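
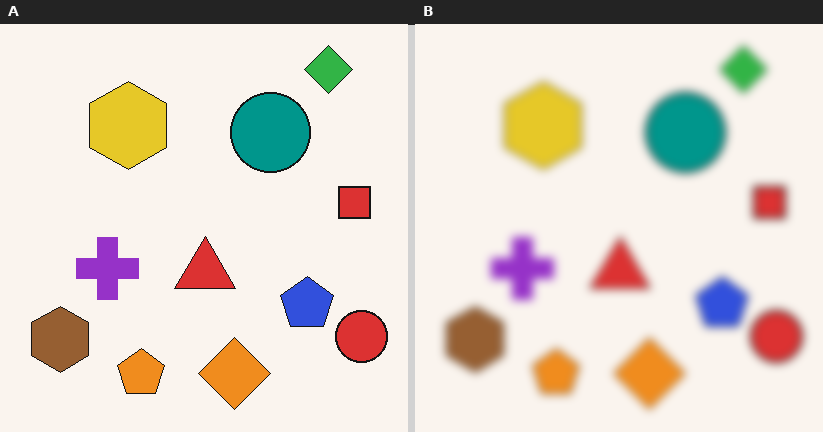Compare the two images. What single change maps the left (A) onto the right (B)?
Noticeably gaussian-blurred.

Shape edges and outlines are uniformly softened across the whole image.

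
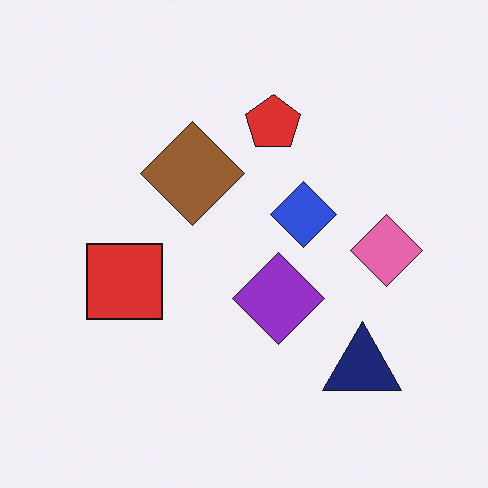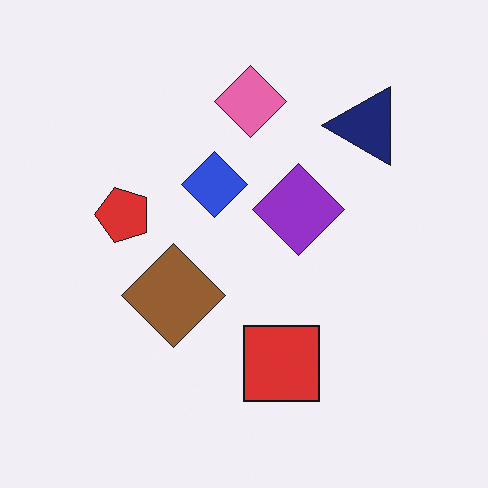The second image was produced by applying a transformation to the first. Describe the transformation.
The transformation is: rotated 90° counter-clockwise.

The navy triangle sits in the bottom-right of the first image and the top-right of the second — consistent with a whole-image 90° counter-clockwise rotation.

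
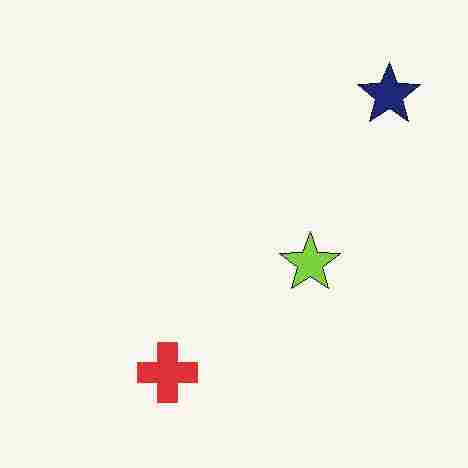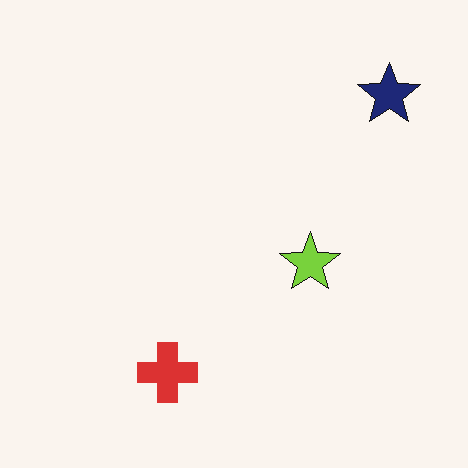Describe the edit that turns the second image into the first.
Degraded with heavy JPEG compression.

Blocky 8×8 compression artifacts appear around shape edges and the flat background shows ringing — characteristic JPEG degradation.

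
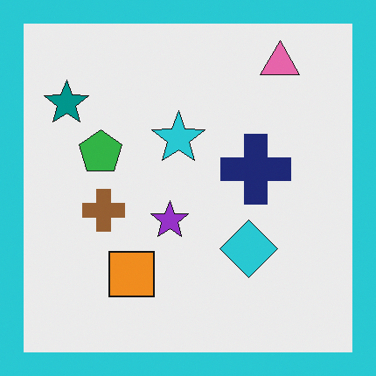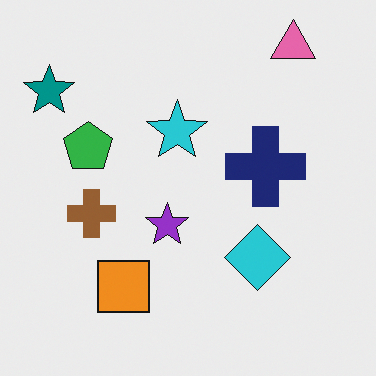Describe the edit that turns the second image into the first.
Framed with a cyan border.

A solid cyan frame runs around the edge of the first image, with the content slightly shrunk inside it.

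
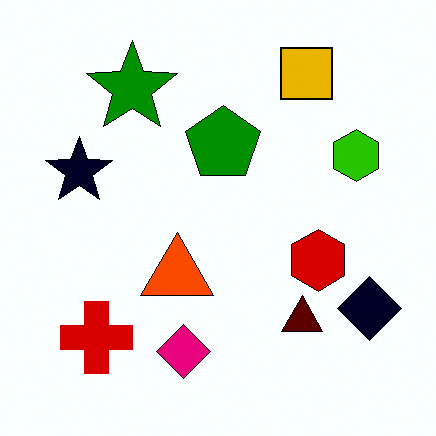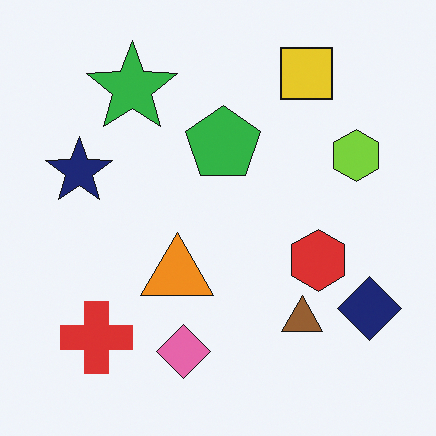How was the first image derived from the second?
This is the original image boosted in contrast.

Tones are pushed away from mid-grey across the whole image — a global contrast change.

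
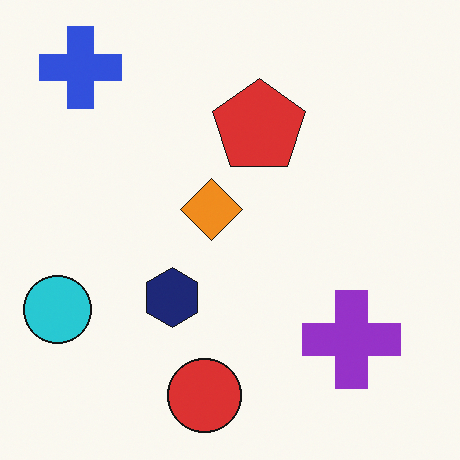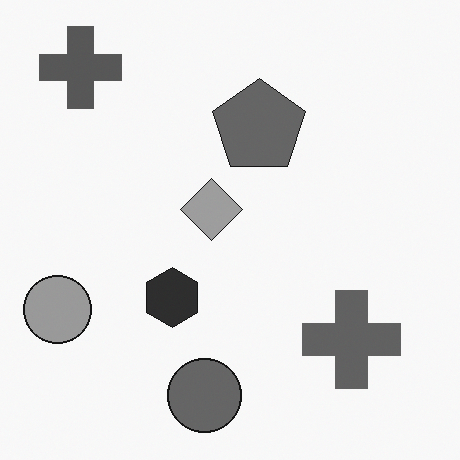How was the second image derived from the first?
It was converted to grayscale.

All color is removed — every shape is now a shade of grey.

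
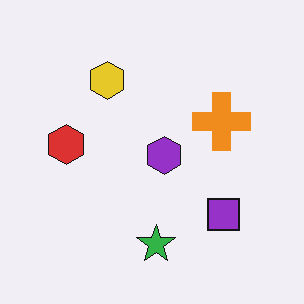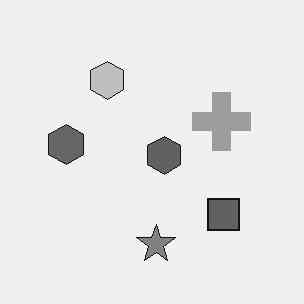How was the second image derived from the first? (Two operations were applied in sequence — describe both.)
This is the original image converted to grayscale, then JPEG-compressed with visible artifacts.

All color is removed — every shape is now a shade of grey. Blocky 8×8 compression artifacts appear around shape edges and the flat background shows ringing — characteristic JPEG degradation.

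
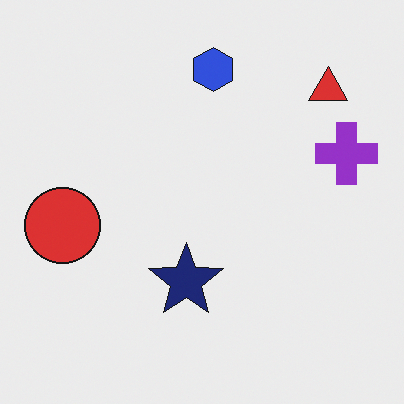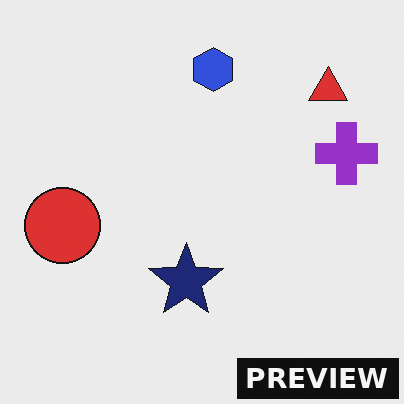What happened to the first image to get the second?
The image was watermarked with the text "PREVIEW" in the lower-right corner.

A dark label reading "PREVIEW" appears in the lower-right corner.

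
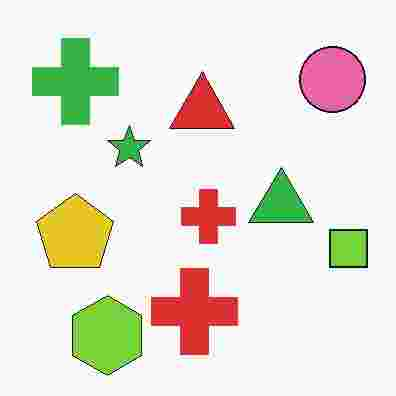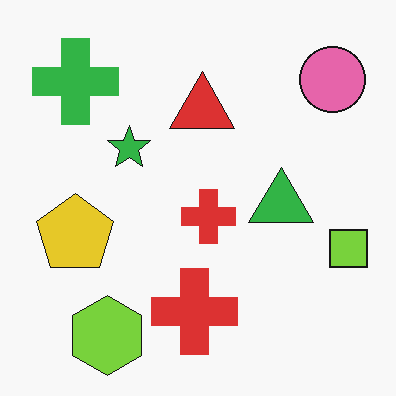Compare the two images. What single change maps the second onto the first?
The image was degraded with heavy JPEG compression.

Blocky 8×8 compression artifacts appear around shape edges and the flat background shows ringing — characteristic JPEG degradation.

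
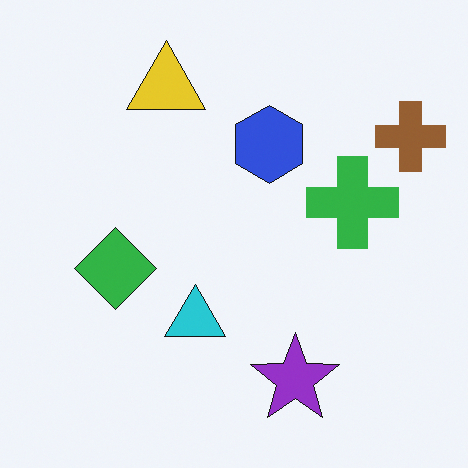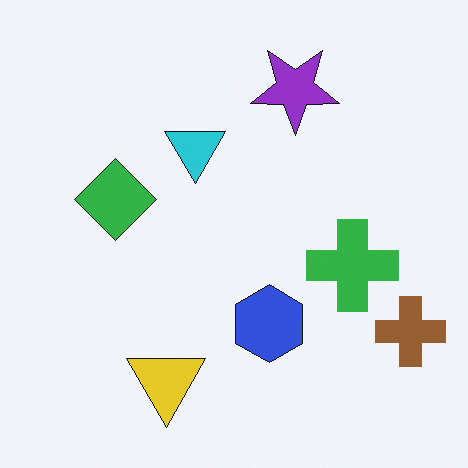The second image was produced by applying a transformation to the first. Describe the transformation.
The transformation is: flipped vertically (top ↔ bottom).

The yellow triangle is in the top of the first image and the bottom of the second — shapes on opposite sides of the horizontal midline have swapped in a mirror flip.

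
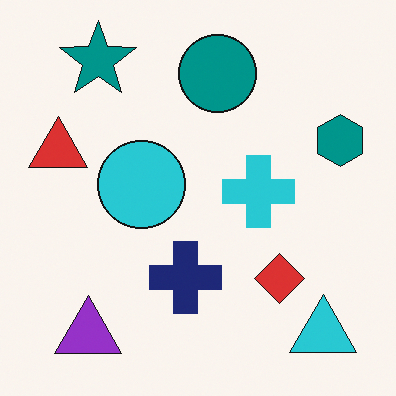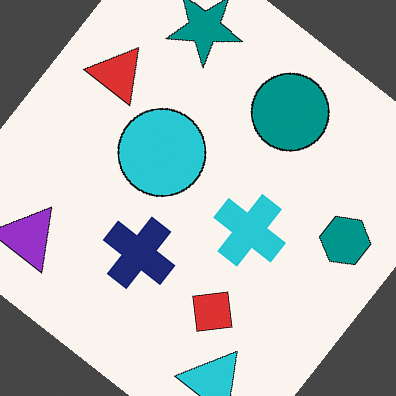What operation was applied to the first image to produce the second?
The transformation is: rotated clockwise by a large amount — several tens of degrees.

Every shape is tilted by the same angle and the image corners show triangular fill wedges — a whole-image rotation by a non-right angle.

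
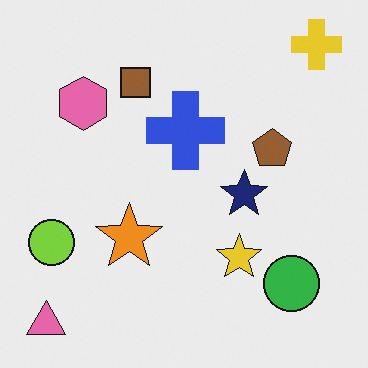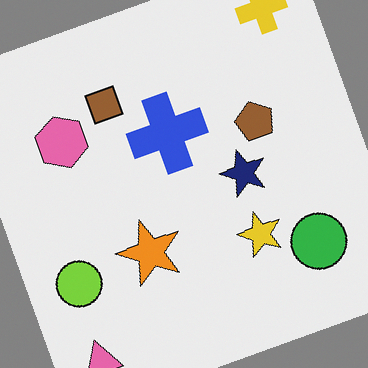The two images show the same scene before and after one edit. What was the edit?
The transformation is: rotated counter-clockwise by a clearly visible amount.

Every shape is tilted by the same angle and the image corners show triangular fill wedges — a whole-image rotation by a non-right angle.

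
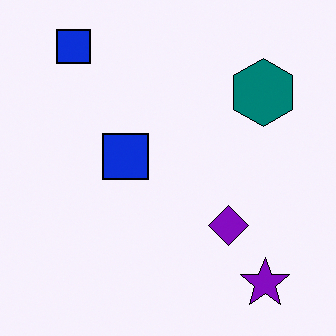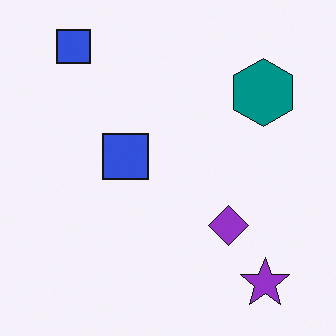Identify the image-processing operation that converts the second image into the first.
The first image is the second given slightly increased contrast.

Tones are pushed away from mid-grey across the whole image — a global contrast change.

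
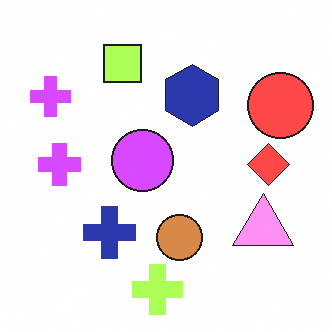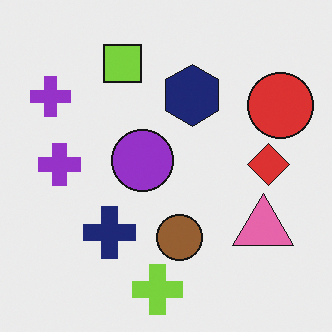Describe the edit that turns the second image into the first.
Substantially brightened.

Every pixel — background and shapes alike — is uniformly brightened.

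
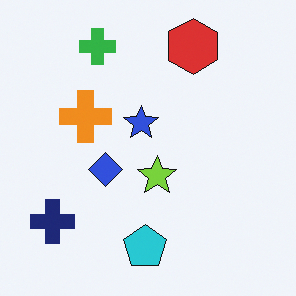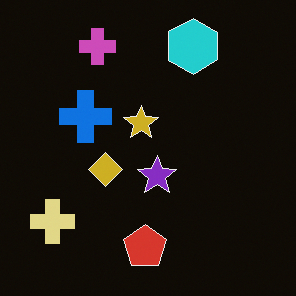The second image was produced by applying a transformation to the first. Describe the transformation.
The image was color-inverted (negative).

The light background has become dark and every shape's color is its complement — a photographic negative.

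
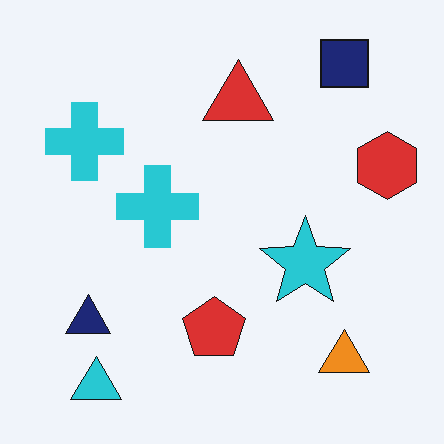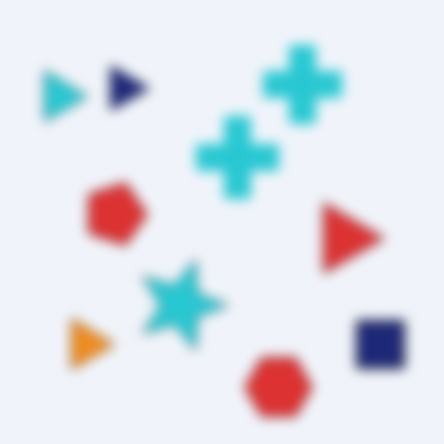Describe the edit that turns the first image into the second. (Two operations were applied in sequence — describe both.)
It was rotated 90° clockwise, then strongly gaussian-blurred.

The cyan triangle sits in the bottom-left of the first image and the top-left of the second — consistent with a whole-image 90° clockwise rotation. Shape edges and outlines are uniformly softened across the whole image.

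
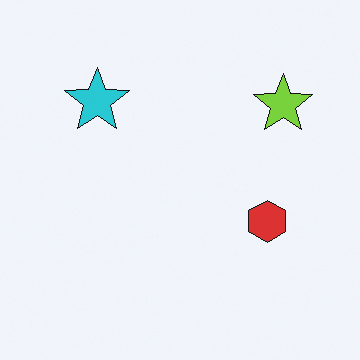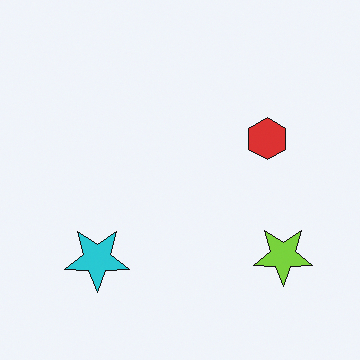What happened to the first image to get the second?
The image was flipped vertically (top ↔ bottom).

The cyan star is in the top-left of the first image and the bottom-left of the second — shapes on opposite sides of the horizontal midline have swapped in a mirror flip.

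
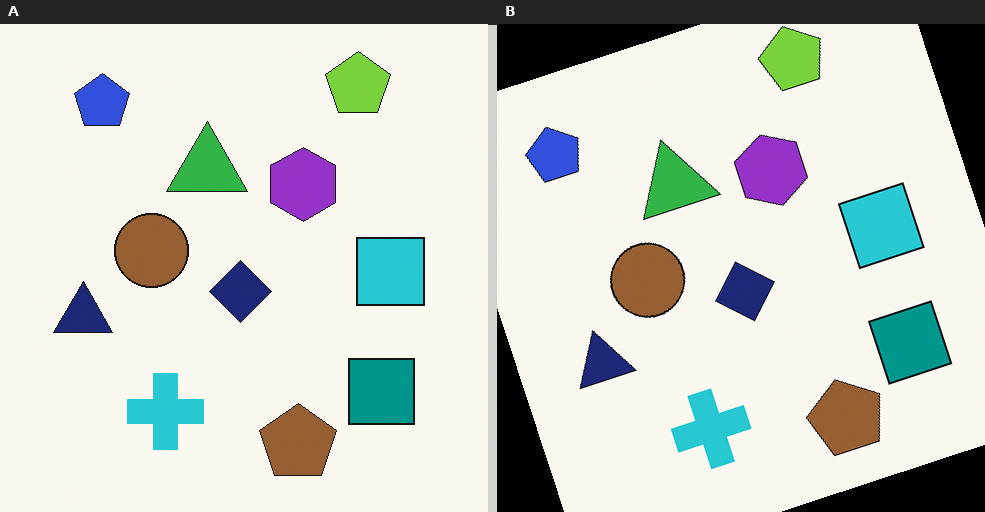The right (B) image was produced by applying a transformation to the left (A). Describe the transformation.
This is the original image rotated counter-clockwise by a clearly visible amount.

Every shape is tilted by the same angle and the image corners show triangular fill wedges — a whole-image rotation by a non-right angle.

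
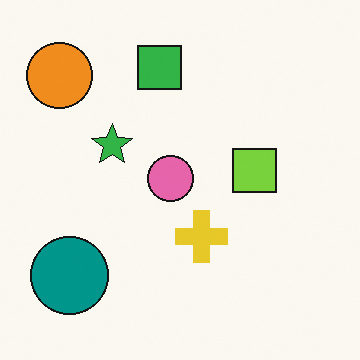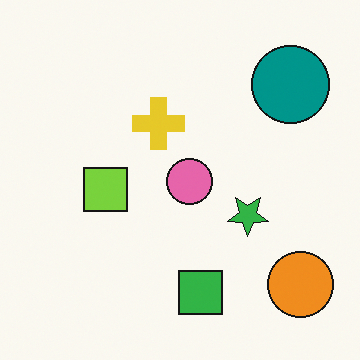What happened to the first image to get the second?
The transformation is: rotated 180°.

The orange circle sits in the top-left of the first image and the bottom-right of the second — consistent with a whole-image 180° rotation.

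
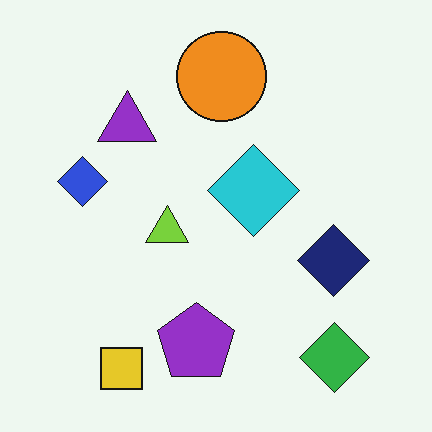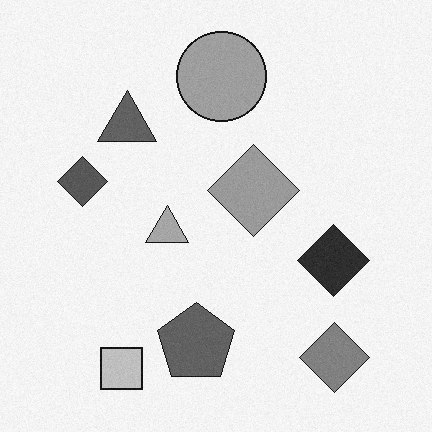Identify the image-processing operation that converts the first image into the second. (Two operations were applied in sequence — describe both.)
It was degraded with subtle gaussian noise, then converted to grayscale.

Random speckle covers the whole image, including the flat background. All color is removed — every shape is now a shade of grey.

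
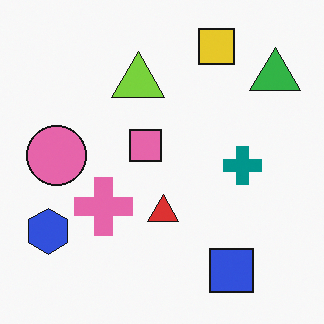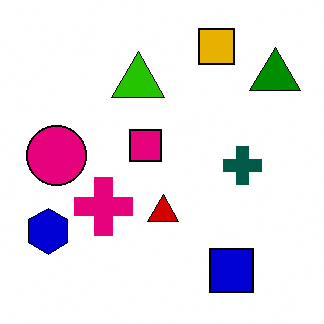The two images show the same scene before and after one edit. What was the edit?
It was given much higher contrast.

Tones are pushed away from mid-grey across the whole image — a global contrast change.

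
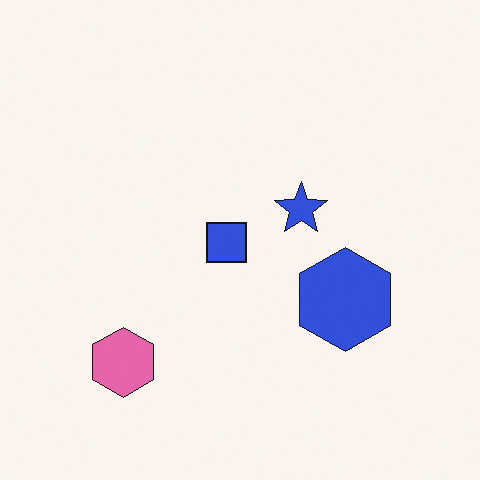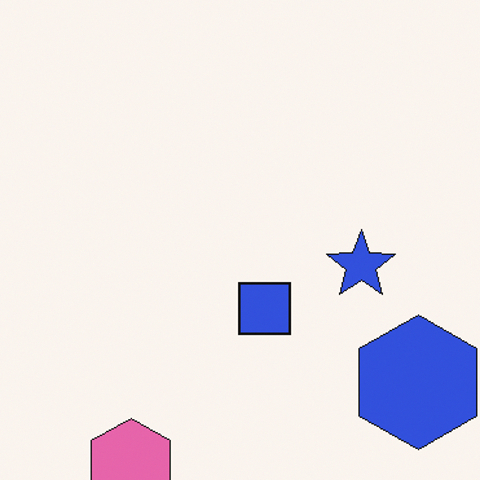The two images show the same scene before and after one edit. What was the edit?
The image was cropped slightly and scaled back up.

The visible shapes are larger and the field of view is narrower; shapes near the original edges may be partly or wholly outside the frame — a crop-and-rescale.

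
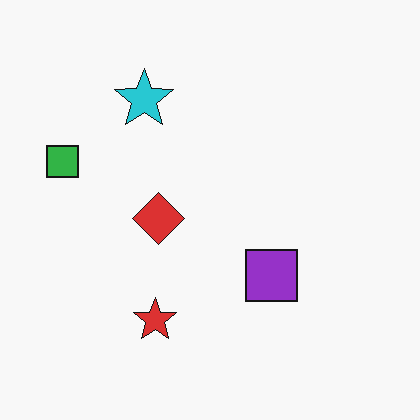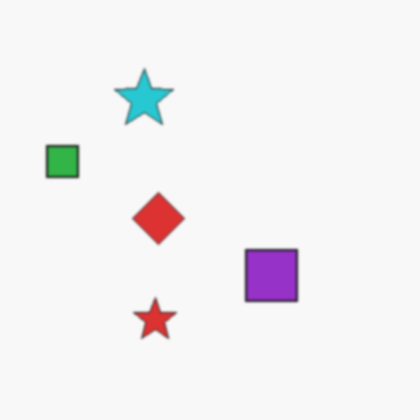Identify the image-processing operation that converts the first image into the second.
This is the original image slightly softened.

Shape edges and outlines are uniformly softened across the whole image.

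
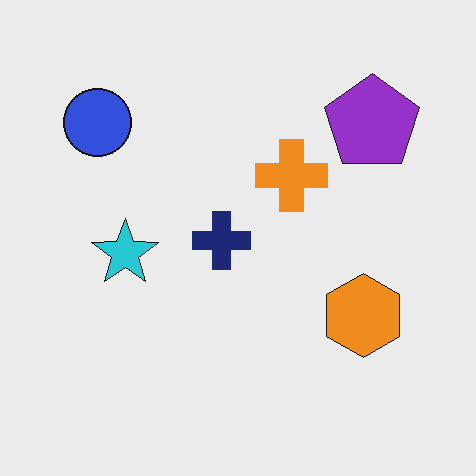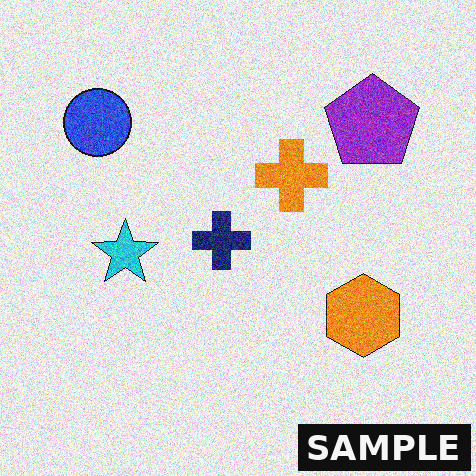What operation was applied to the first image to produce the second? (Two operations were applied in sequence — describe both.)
Degraded with moderate additive noise, then watermarked with the text "SAMPLE" in the lower-right corner.

Random speckle covers the whole image, including the flat background. A dark label reading "SAMPLE" appears in the lower-right corner.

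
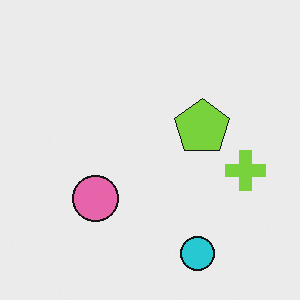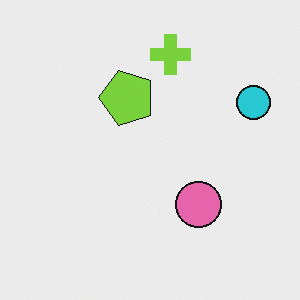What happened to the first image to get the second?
The second image is the first rotated 90° counter-clockwise.

The cyan circle sits in the bottom of the first image and the right of the second — consistent with a whole-image 90° counter-clockwise rotation.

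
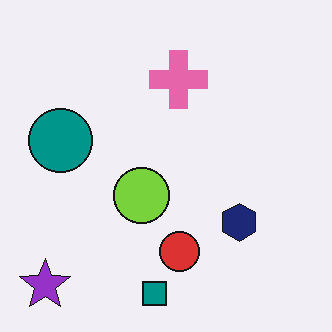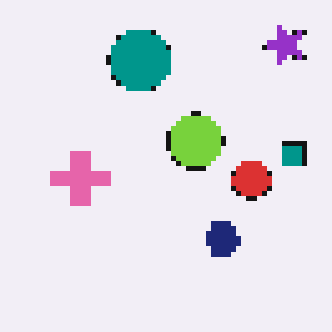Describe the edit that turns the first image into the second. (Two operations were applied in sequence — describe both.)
The image was transposed (reflected across the top-left ↔ bottom-right diagonal), then mildly pixelated.

Shapes have swapped their row and column positions — what was in the top-right is now in the bottom-left — a diagonal reflection. Shapes are reduced to large square blocks; fine edges and outlines are lost — a downscale-then-upscale (mosaic) effect.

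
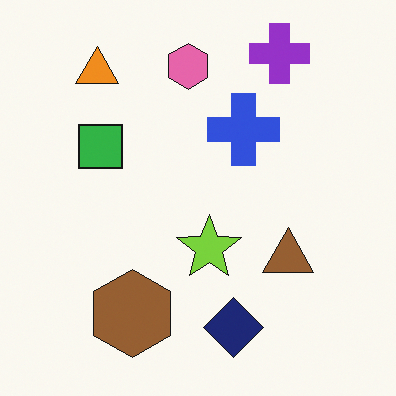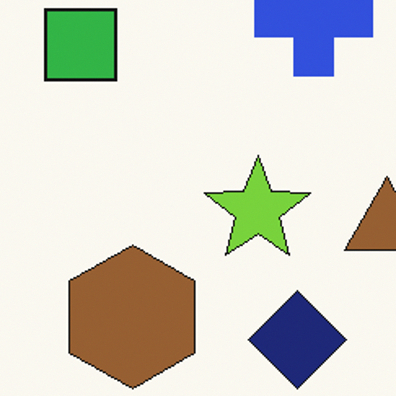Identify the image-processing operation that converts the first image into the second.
The transformation is: cropped to a noticeably smaller region and rescaled.

The visible shapes are larger and the field of view is narrower; shapes near the original edges may be partly or wholly outside the frame — a crop-and-rescale.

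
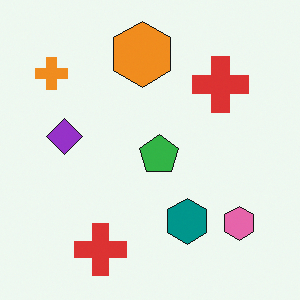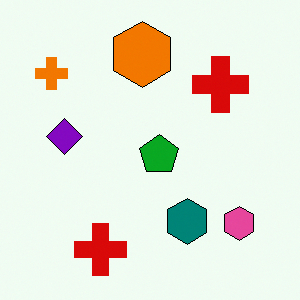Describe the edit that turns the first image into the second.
Given slightly increased contrast.

Tones are pushed away from mid-grey across the whole image — a global contrast change.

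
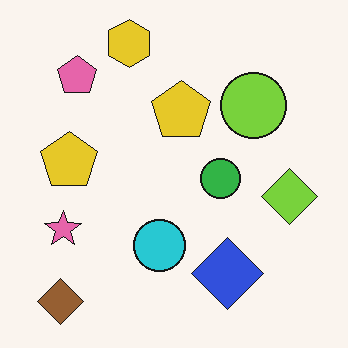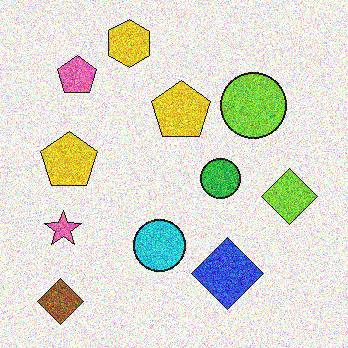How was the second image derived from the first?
The second image is the first degraded with strong gaussian noise.

Random speckle covers the whole image, including the flat background.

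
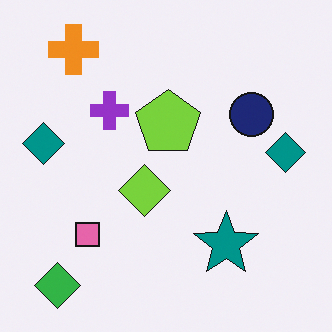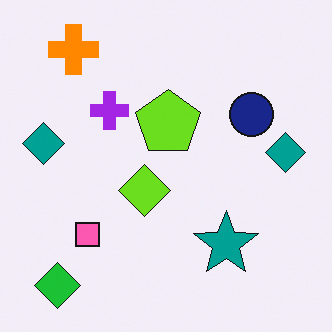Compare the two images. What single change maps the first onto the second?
The second image is the first slightly oversaturated.

All colors are more vivid — a global saturation change.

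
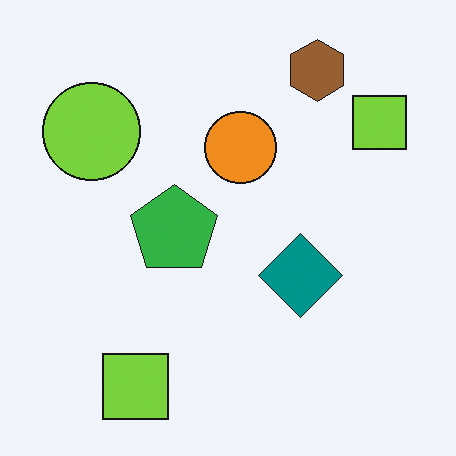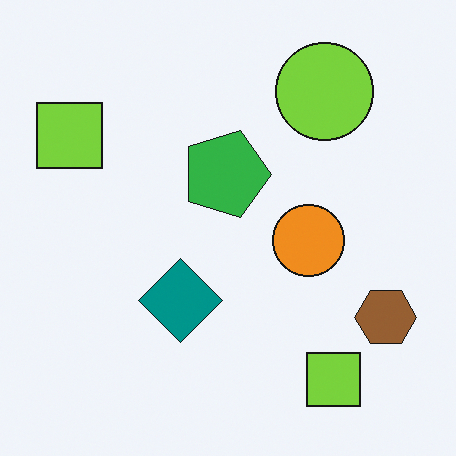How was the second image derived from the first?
The second image is the first rotated 90° clockwise.

The brown hexagon sits in the top-right of the first image and the bottom-right of the second — consistent with a whole-image 90° clockwise rotation.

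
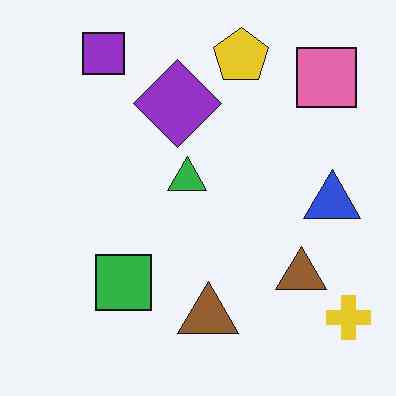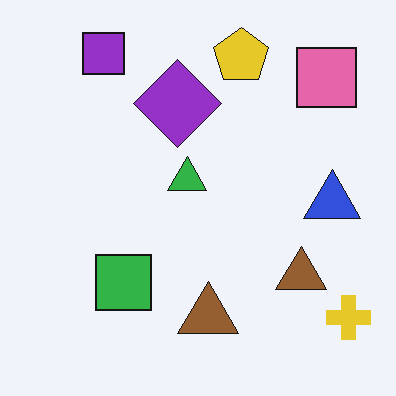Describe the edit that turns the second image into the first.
The transformation is: given moderate JPEG compression.

Blocky 8×8 compression artifacts appear around shape edges and the flat background shows ringing — characteristic JPEG degradation.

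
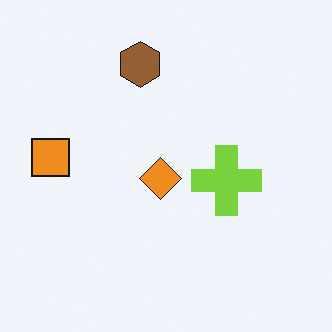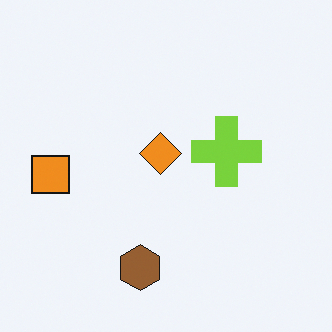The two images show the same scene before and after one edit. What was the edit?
It was flipped vertically (top ↔ bottom).

The brown hexagon is in the top of the first image and the bottom of the second — shapes on opposite sides of the horizontal midline have swapped in a mirror flip.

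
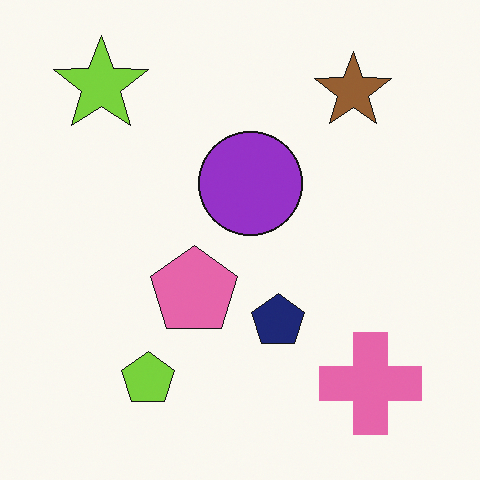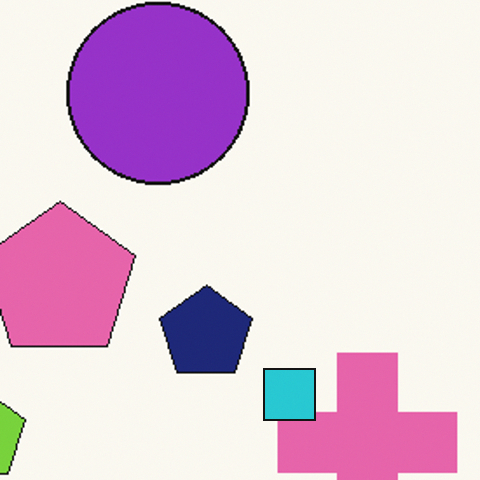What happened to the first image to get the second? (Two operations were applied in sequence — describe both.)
Cropped to a noticeably smaller region and rescaled, then overlaid with an additional cyan square.

The visible shapes are larger and the field of view is narrower; shapes near the original edges may be partly or wholly outside the frame — a crop-and-rescale. A cyan square appears in the second image that is absent from the first.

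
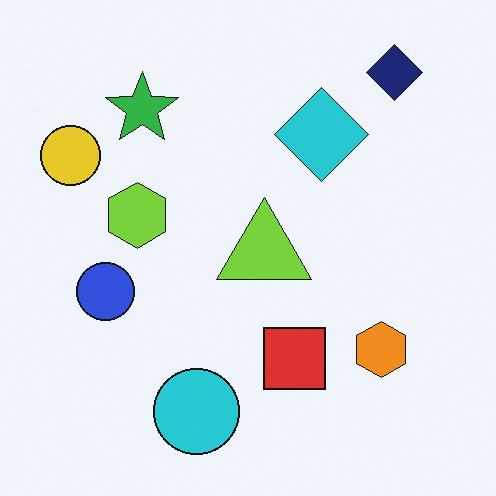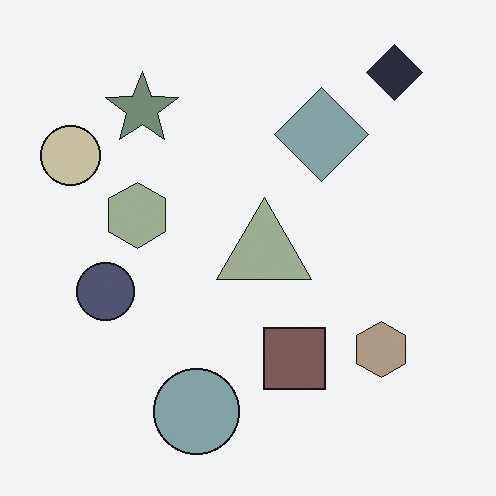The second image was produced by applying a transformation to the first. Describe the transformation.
The second image is the first made much more muted (saturation change).

All colors are more muted and greyish — a global saturation change.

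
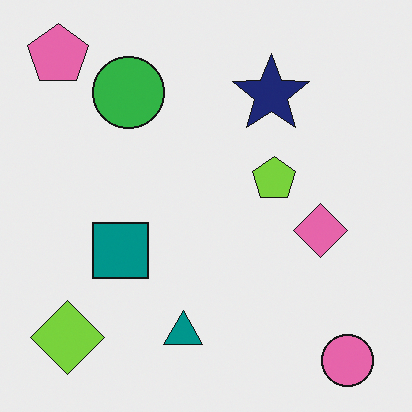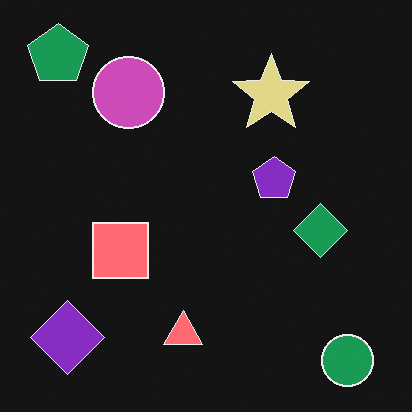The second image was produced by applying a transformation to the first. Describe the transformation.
The transformation is: color-inverted (negative).

The light background has become dark and every shape's color is its complement — a photographic negative.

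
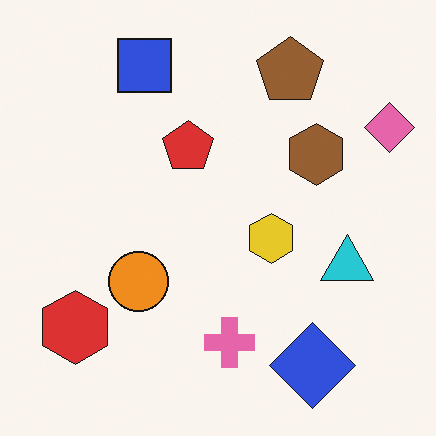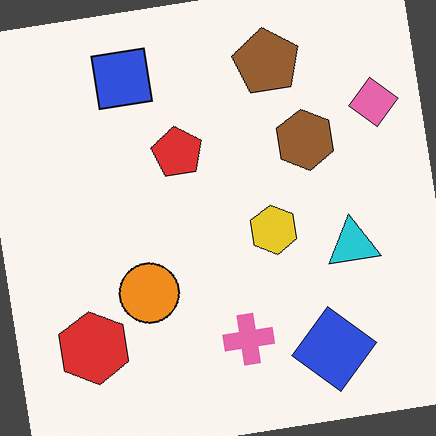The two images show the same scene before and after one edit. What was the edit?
The second image is the first rotated counter-clockwise by a small amount.

Every shape is tilted by the same angle and the image corners show triangular fill wedges — a whole-image rotation by a non-right angle.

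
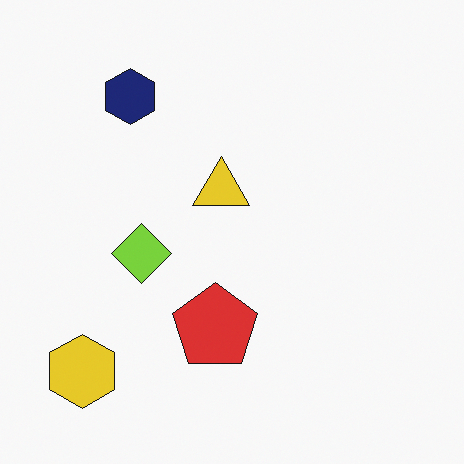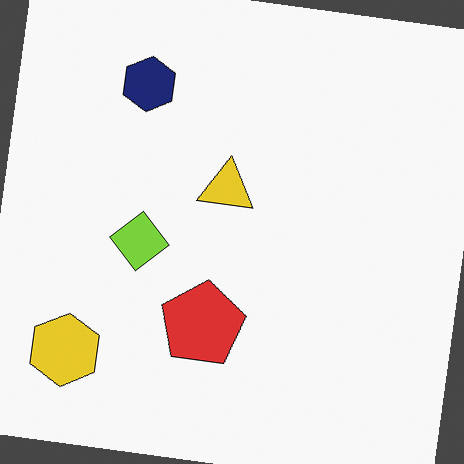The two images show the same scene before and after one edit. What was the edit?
This is the original image rotated clockwise by a few degrees.

Every shape is tilted by the same angle and the image corners show triangular fill wedges — a whole-image rotation by a non-right angle.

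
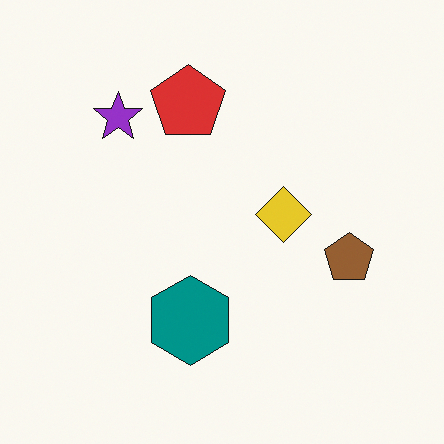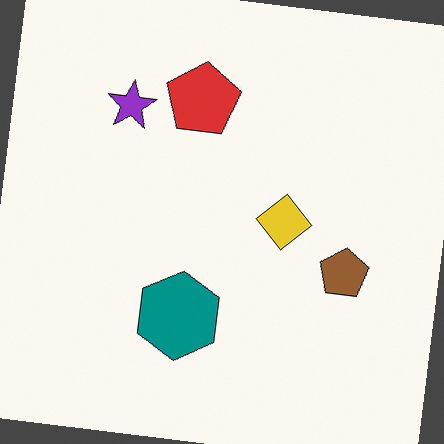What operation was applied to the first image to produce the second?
The image was rotated clockwise by a small amount.

Every shape is tilted by the same angle and the image corners show triangular fill wedges — a whole-image rotation by a non-right angle.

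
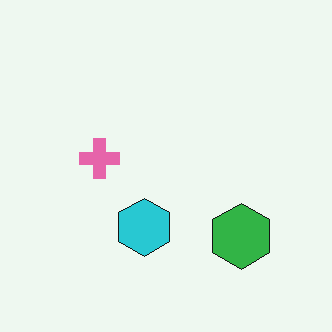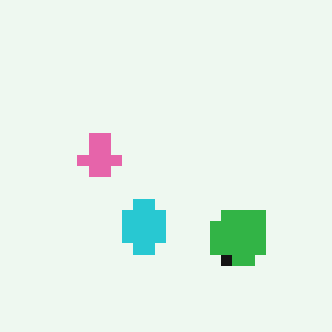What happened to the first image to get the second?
The transformation is: heavily pixelated into large blocks.

Shapes are reduced to large square blocks; fine edges and outlines are lost — a downscale-then-upscale (mosaic) effect.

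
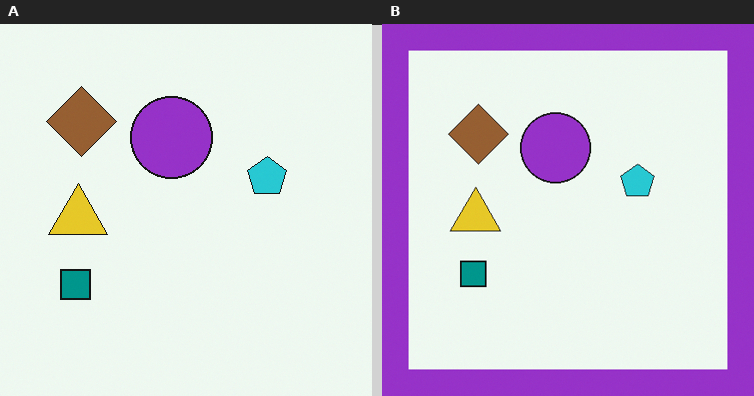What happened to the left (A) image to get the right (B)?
The right (B) image is the left (A) framed with a purple border.

A solid purple frame runs around the edge of the right (B) image, with the content slightly shrunk inside it.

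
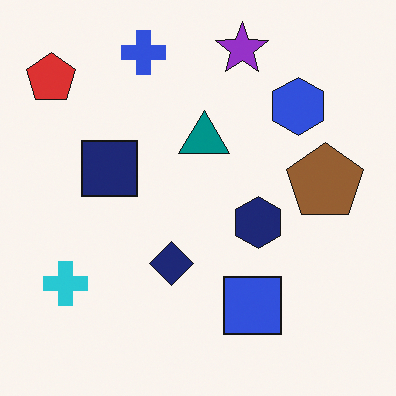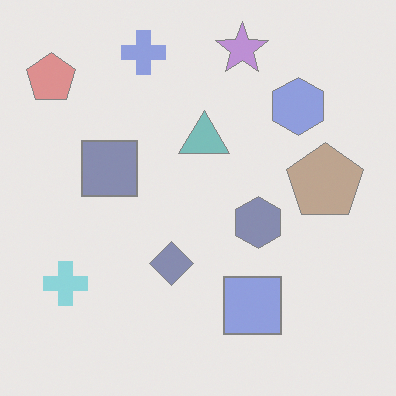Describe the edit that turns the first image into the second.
The image was given much lower contrast.

Tones are pushed toward mid-grey across the whole image — a global contrast change.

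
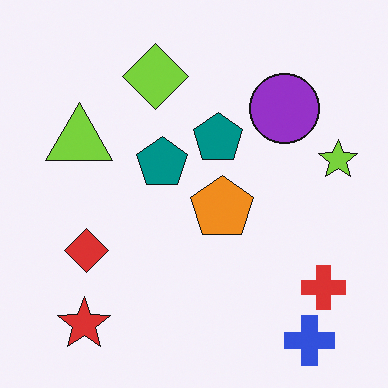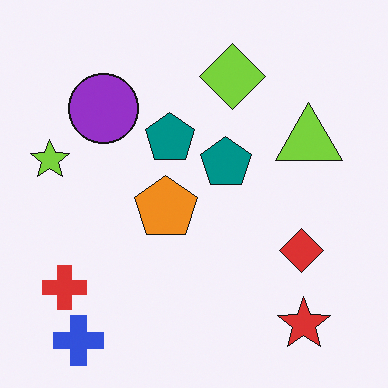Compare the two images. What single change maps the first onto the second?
Flipped horizontally (left ↔ right).

The lime star is in the right of the first image and the left of the second — shapes on opposite sides of the vertical midline have swapped in a mirror flip.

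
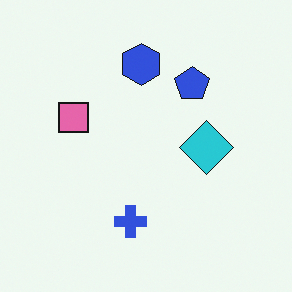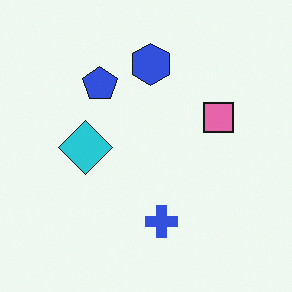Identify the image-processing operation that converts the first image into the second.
Flipped horizontally (left ↔ right).

The pink square is in the left of the first image and the right of the second — shapes on opposite sides of the vertical midline have swapped in a mirror flip.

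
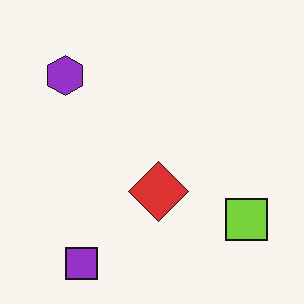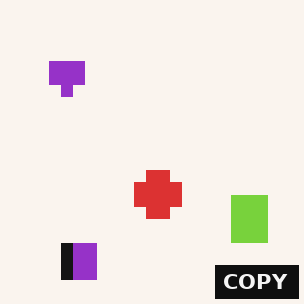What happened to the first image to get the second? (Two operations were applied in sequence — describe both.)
Coarsely pixelated, then watermarked with the text "COPY" in the lower-right corner.

Shapes are reduced to large square blocks; fine edges and outlines are lost — a downscale-then-upscale (mosaic) effect. A dark label reading "COPY" appears in the lower-right corner.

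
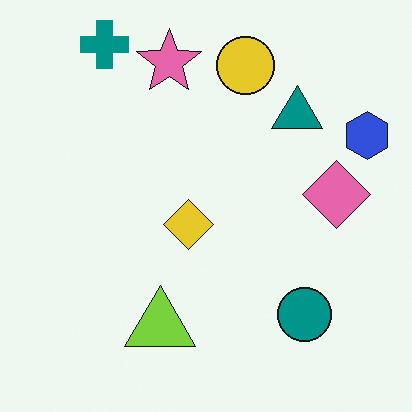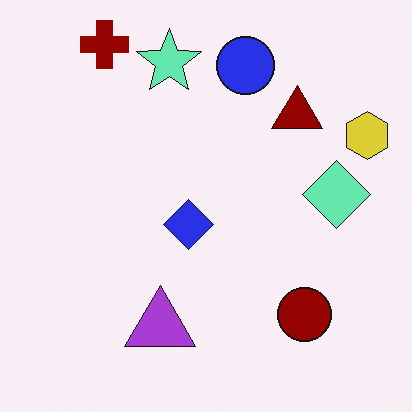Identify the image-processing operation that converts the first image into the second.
The second image is the first hue-shifted through roughly half the color wheel.

Every shape's color has rotated by the same amount around the hue wheel — a uniform hue shift.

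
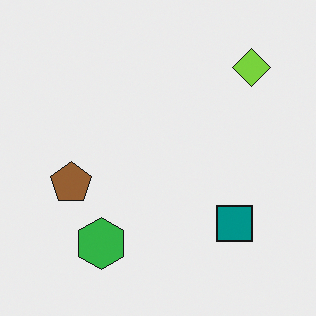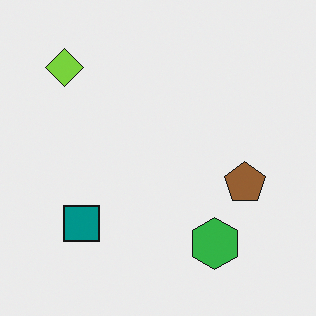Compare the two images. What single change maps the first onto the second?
The image was flipped horizontally (left ↔ right).

The lime diamond is in the top-right of the first image and the top-left of the second — shapes on opposite sides of the vertical midline have swapped in a mirror flip.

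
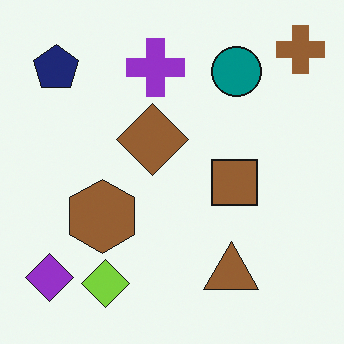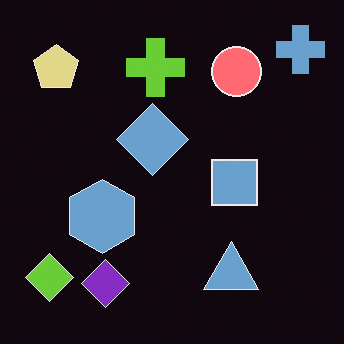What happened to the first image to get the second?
The image was color-inverted (negative).

The light background has become dark and every shape's color is its complement — a photographic negative.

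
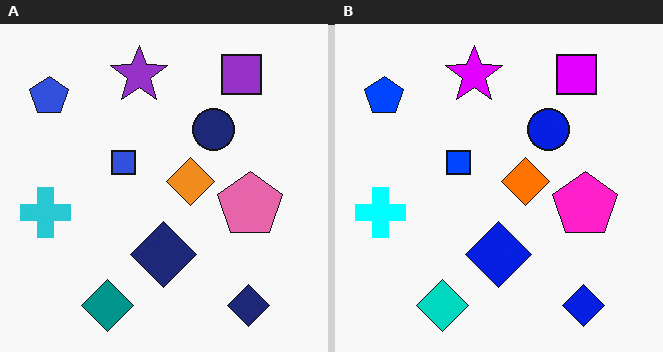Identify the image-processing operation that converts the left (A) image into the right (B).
The right (B) image is the left (A) heavily oversaturated.

All colors are more vivid — a global saturation change.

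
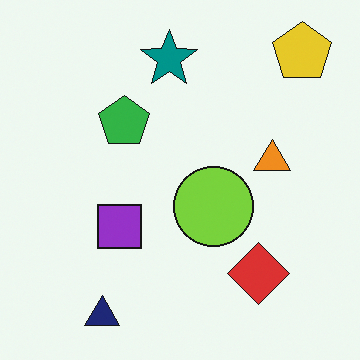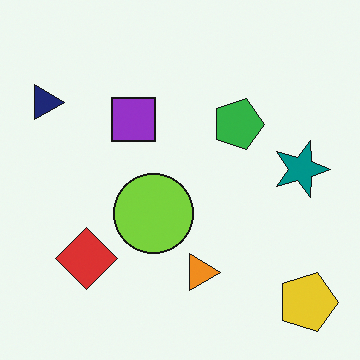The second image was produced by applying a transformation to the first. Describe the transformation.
The transformation is: rotated 90° clockwise.

The yellow pentagon sits in the top-right of the first image and the bottom-right of the second — consistent with a whole-image 90° clockwise rotation.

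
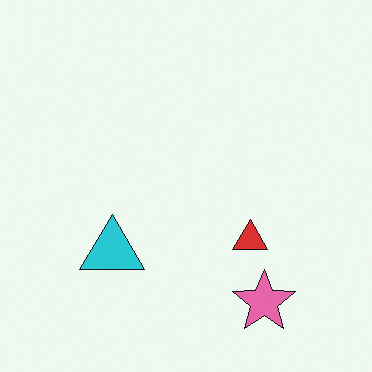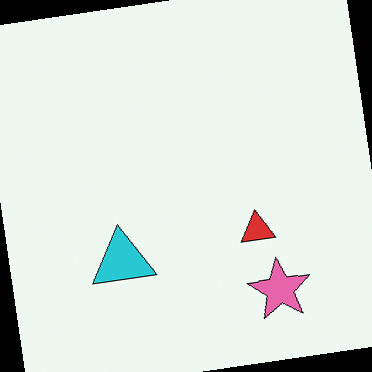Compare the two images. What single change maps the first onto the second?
The image was rotated counter-clockwise by a small amount.

Every shape is tilted by the same angle and the image corners show triangular fill wedges — a whole-image rotation by a non-right angle.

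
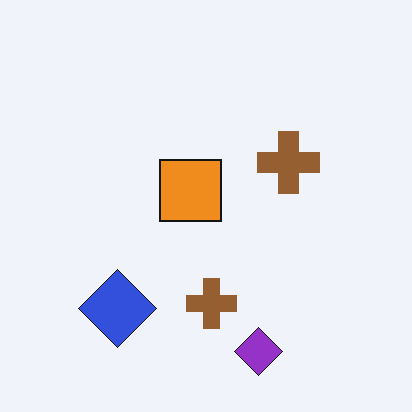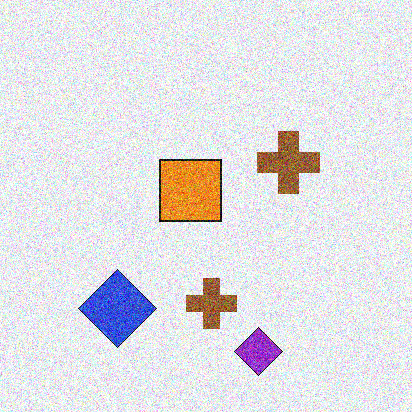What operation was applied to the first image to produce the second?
Degraded with strong gaussian noise.

Random speckle covers the whole image, including the flat background.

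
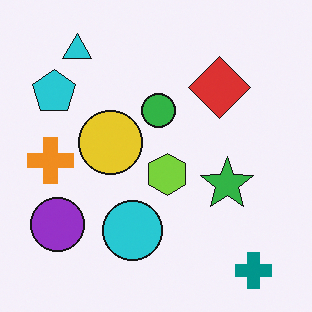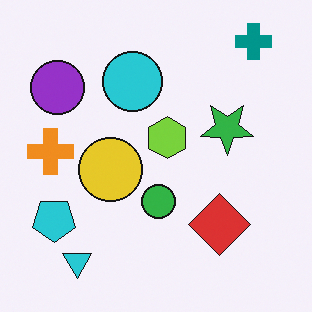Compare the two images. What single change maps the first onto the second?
The image was flipped vertically (top ↔ bottom).

The teal cross is in the bottom-right of the first image and the top-right of the second — shapes on opposite sides of the horizontal midline have swapped in a mirror flip.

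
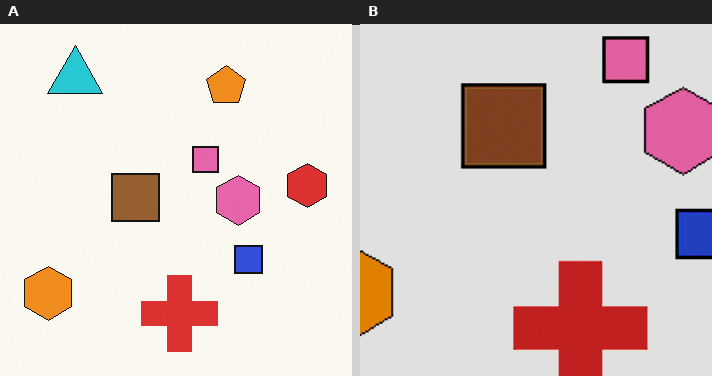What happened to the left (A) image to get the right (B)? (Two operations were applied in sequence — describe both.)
The image was cropped to a noticeably smaller region and rescaled, then posterized to a reduced palette.

The visible shapes are larger and the field of view is narrower; shapes near the original edges may be partly or wholly outside the frame — a crop-and-rescale. Each flat color has snapped to a coarser quantized level — most visibly, the near-white background has dropped to a flat grey.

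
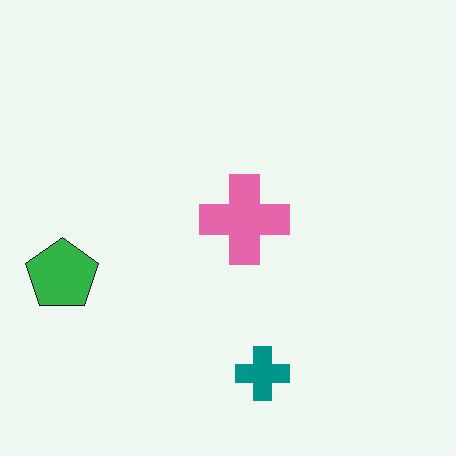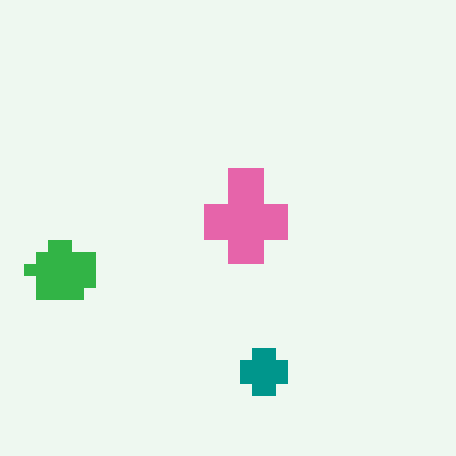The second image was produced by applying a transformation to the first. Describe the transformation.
It was coarsely pixelated.

Shapes are reduced to large square blocks; fine edges and outlines are lost — a downscale-then-upscale (mosaic) effect.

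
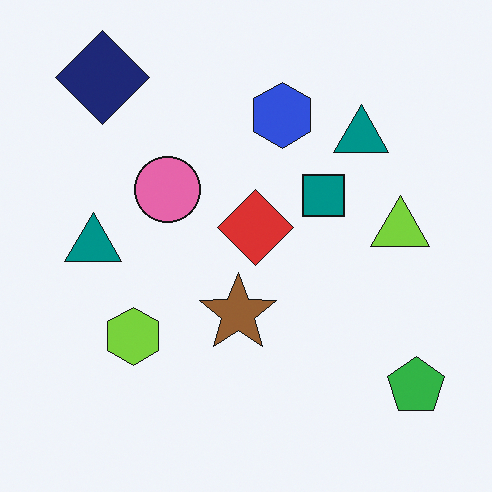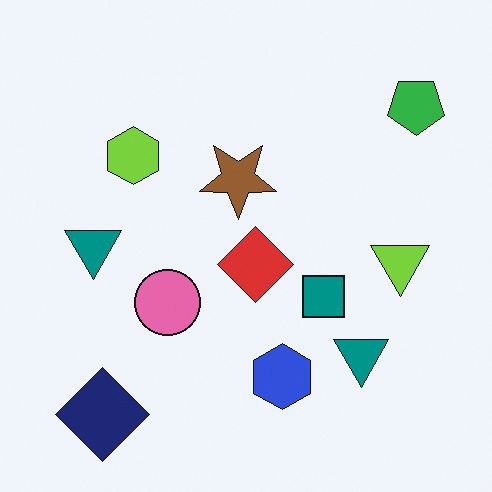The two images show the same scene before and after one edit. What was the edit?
The transformation is: flipped vertically (top ↔ bottom).

The navy diamond is in the top-left of the first image and the bottom-left of the second — shapes on opposite sides of the horizontal midline have swapped in a mirror flip.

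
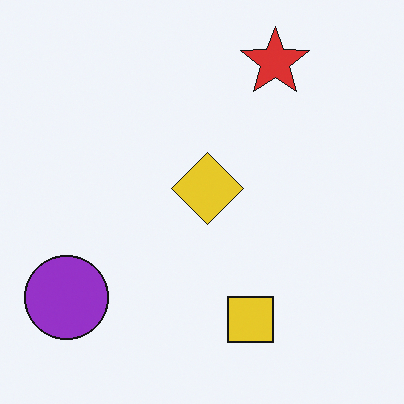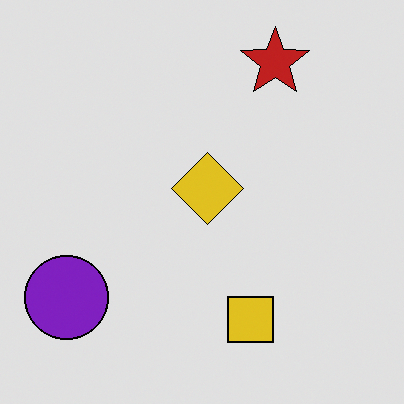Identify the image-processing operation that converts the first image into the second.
Posterized to a reduced palette.

Each flat color has snapped to a coarser quantized level — most visibly, the near-white background has dropped to a flat grey.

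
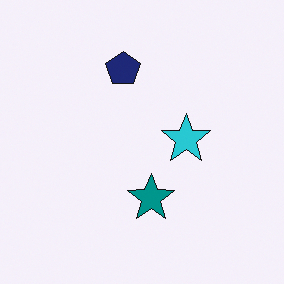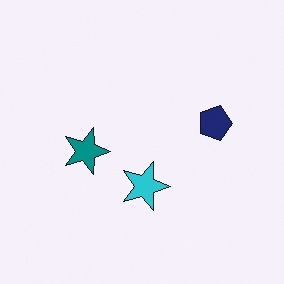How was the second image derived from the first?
The image was rotated 90° clockwise.

The navy pentagon sits in the top of the first image and the right of the second — consistent with a whole-image 90° clockwise rotation.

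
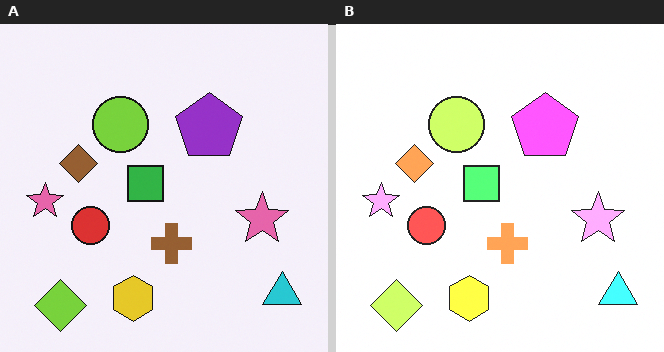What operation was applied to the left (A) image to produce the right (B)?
The right (B) image is the left (A) brightened a lot.

Every pixel — background and shapes alike — is uniformly brightened.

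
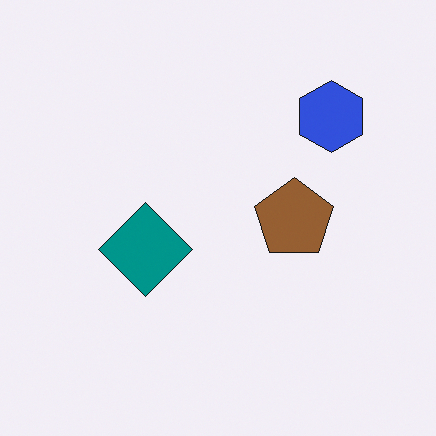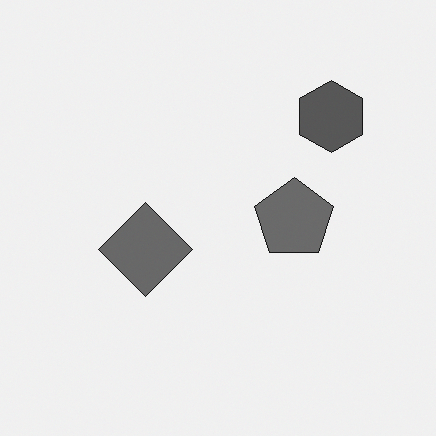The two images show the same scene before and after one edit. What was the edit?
The second image is the first converted to grayscale.

All color is removed — every shape is now a shade of grey.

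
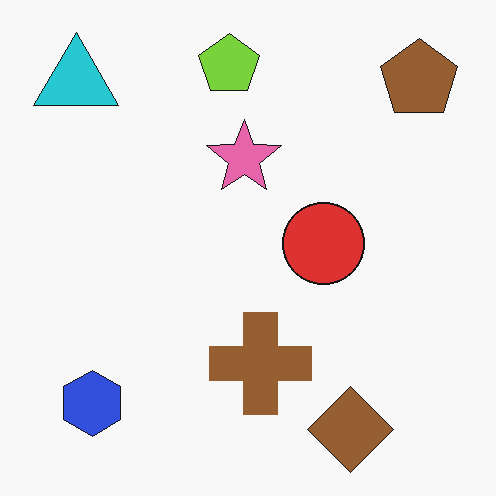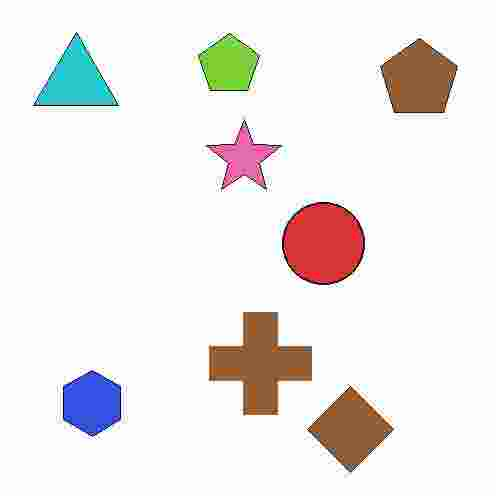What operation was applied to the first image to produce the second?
Degraded with heavy JPEG compression.

Blocky 8×8 compression artifacts appear around shape edges and the flat background shows ringing — characteristic JPEG degradation.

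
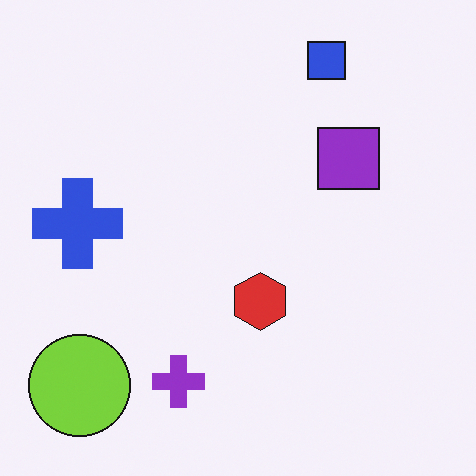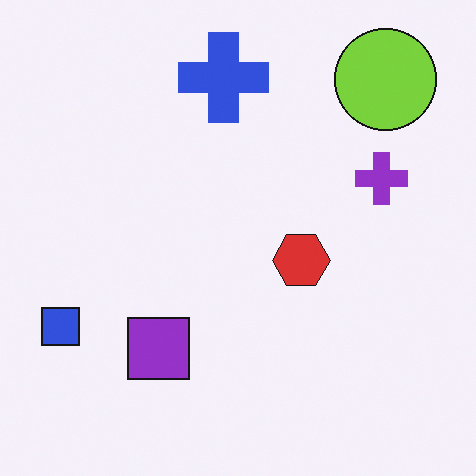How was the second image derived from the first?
The transformation is: transposed (reflected across the top-left ↔ bottom-right diagonal).

Shapes have swapped their row and column positions — what was in the top-right is now in the bottom-left — a diagonal reflection.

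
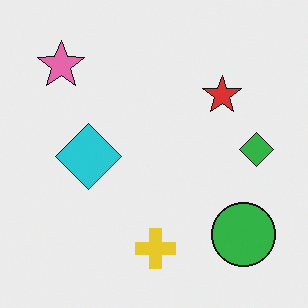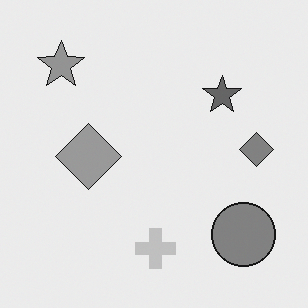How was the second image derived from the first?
The transformation is: converted to grayscale.

All color is removed — every shape is now a shade of grey.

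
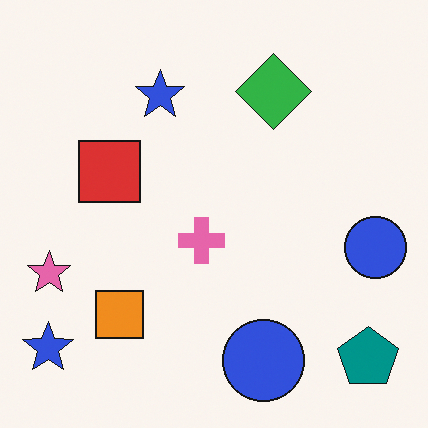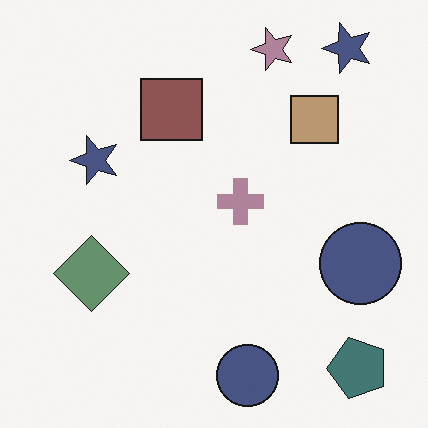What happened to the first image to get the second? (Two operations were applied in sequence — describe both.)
The image was made much more muted (saturation change), then transposed (reflected across the top-left ↔ bottom-right diagonal).

All colors are more muted and greyish — a global saturation change. Shapes have swapped their row and column positions — what was in the top-right is now in the bottom-left — a diagonal reflection.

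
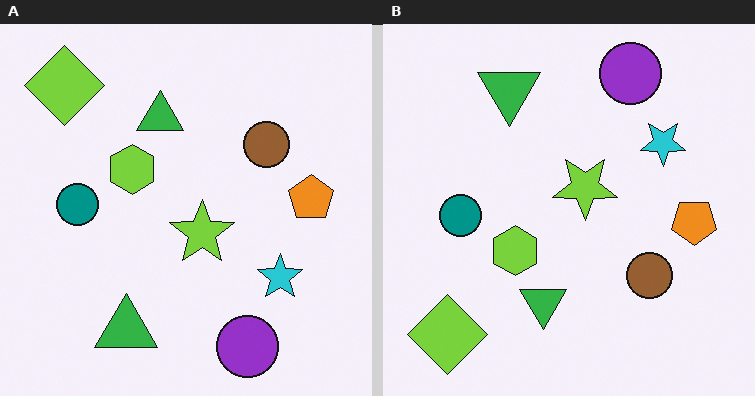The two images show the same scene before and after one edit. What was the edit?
It was flipped vertically (top ↔ bottom).

The purple circle is in the bottom of the left (A) image and the top of the right (B) — shapes on opposite sides of the horizontal midline have swapped in a mirror flip.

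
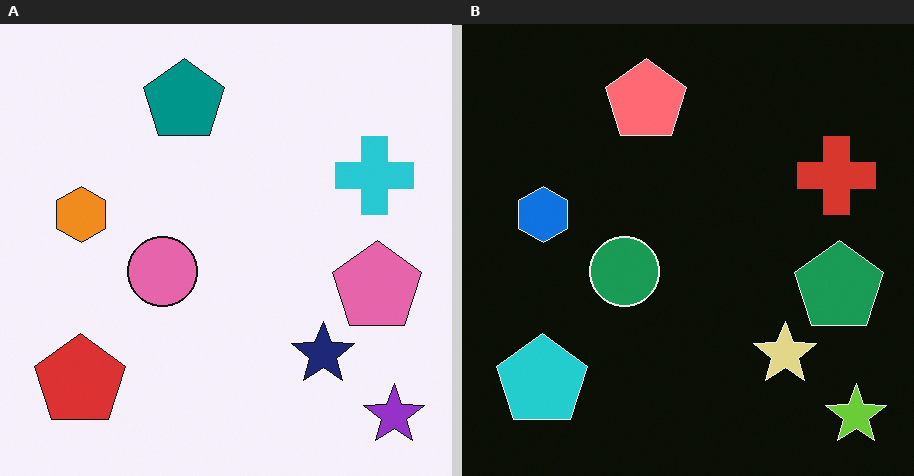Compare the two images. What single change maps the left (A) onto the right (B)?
This is the original image color-inverted (negative).

The light background has become dark and every shape's color is its complement — a photographic negative.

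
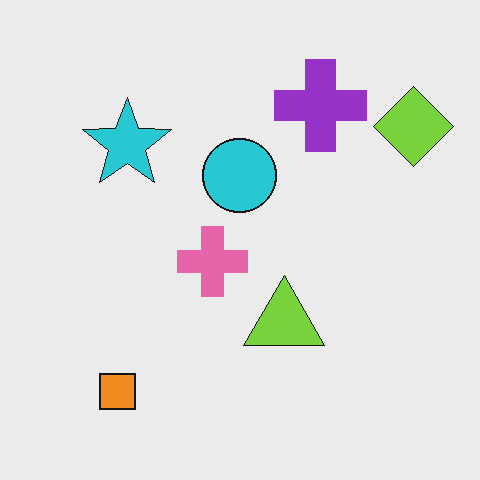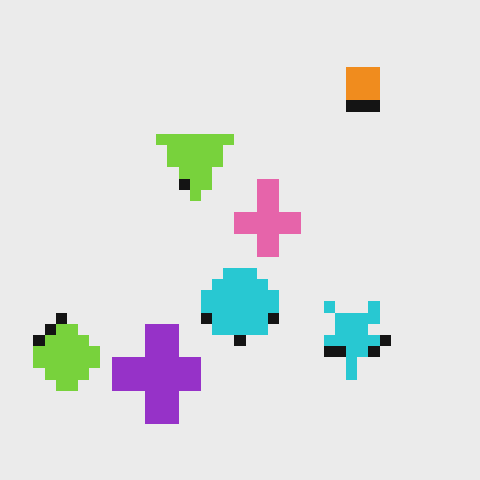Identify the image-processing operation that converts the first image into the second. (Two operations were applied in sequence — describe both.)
It was coarsely pixelated, then rotated 180°.

Shapes are reduced to large square blocks; fine edges and outlines are lost — a downscale-then-upscale (mosaic) effect. The lime diamond sits in the top-right of the first image and the bottom-left of the second — consistent with a whole-image 180° rotation.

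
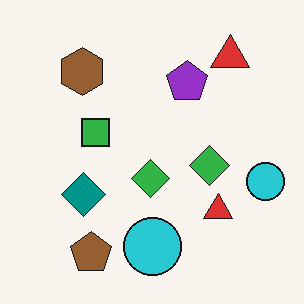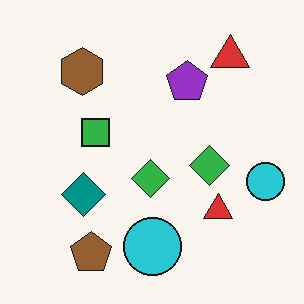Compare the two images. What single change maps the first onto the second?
It was given moderate JPEG compression.

Blocky 8×8 compression artifacts appear around shape edges and the flat background shows ringing — characteristic JPEG degradation.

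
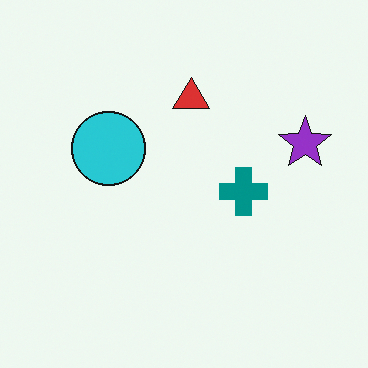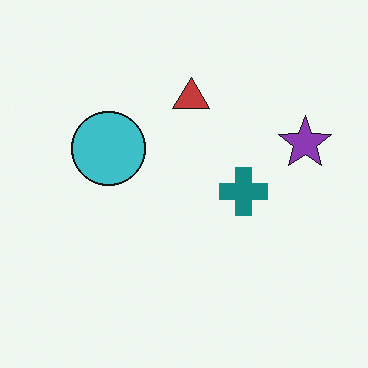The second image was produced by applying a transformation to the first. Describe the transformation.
This is the original image slightly desaturated.

All colors are more muted and greyish — a global saturation change.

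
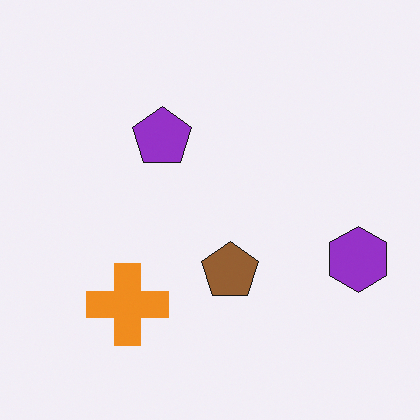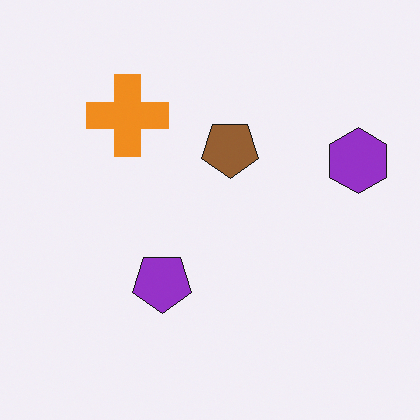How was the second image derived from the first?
Flipped vertically (top ↔ bottom).

The orange cross is in the bottom-left of the first image and the top-left of the second — shapes on opposite sides of the horizontal midline have swapped in a mirror flip.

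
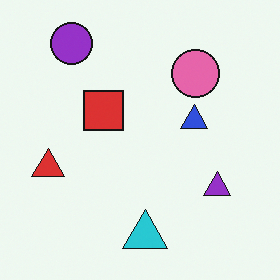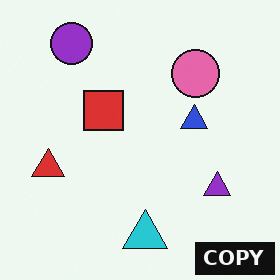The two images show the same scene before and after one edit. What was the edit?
The second image is the first watermarked with the text "COPY" in the lower-right corner.

A dark label reading "COPY" appears in the lower-right corner.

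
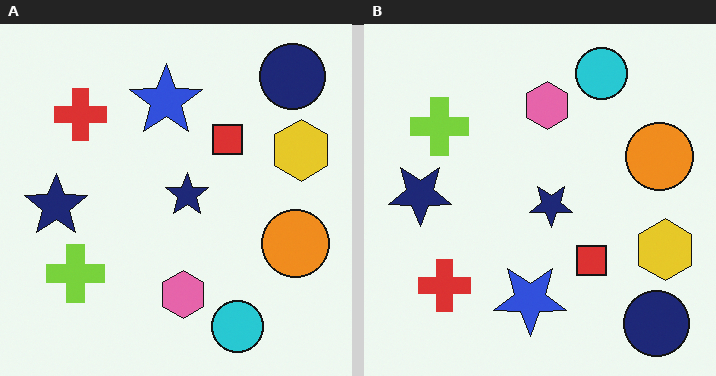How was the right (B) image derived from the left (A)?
The right (B) image is the left (A) flipped vertically (top ↔ bottom).

The cyan circle is in the bottom-right of the left (A) image and the top-right of the right (B) — shapes on opposite sides of the horizontal midline have swapped in a mirror flip.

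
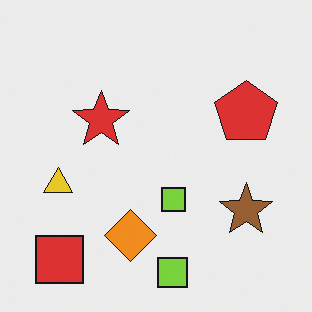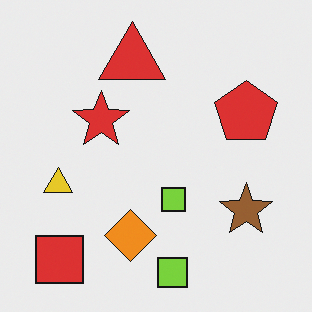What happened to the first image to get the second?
The image was overlaid with an additional red triangle.

A red triangle appears in the second image that is absent from the first.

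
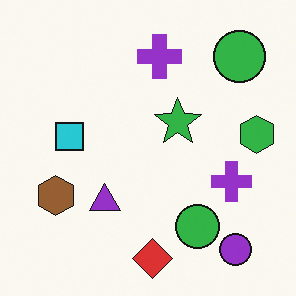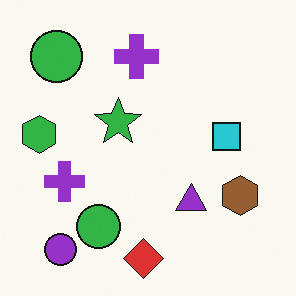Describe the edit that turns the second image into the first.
Flipped horizontally (left ↔ right).

The green hexagon is in the left of the second image and the right of the first — shapes on opposite sides of the vertical midline have swapped in a mirror flip.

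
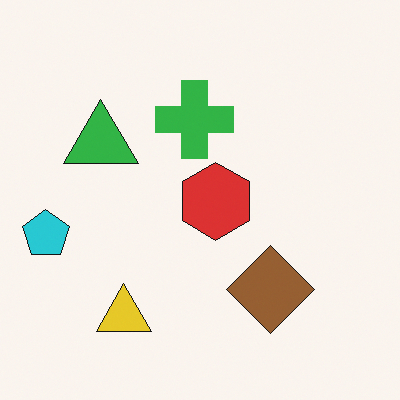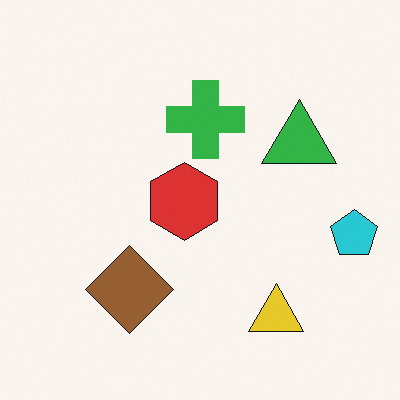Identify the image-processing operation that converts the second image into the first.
The first image is the second flipped horizontally (left ↔ right).

The cyan pentagon is in the right of the second image and the left of the first — shapes on opposite sides of the vertical midline have swapped in a mirror flip.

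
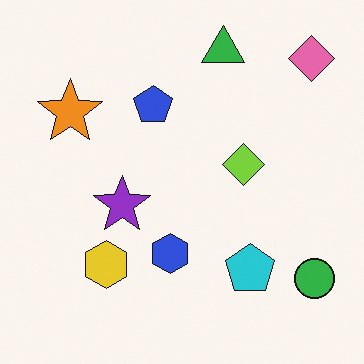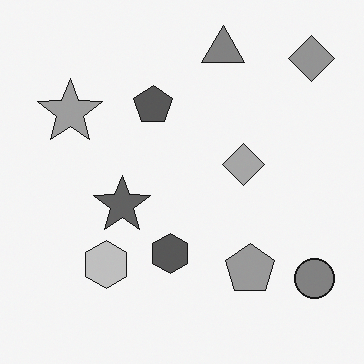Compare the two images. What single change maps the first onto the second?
The transformation is: converted to grayscale.

All color is removed — every shape is now a shade of grey.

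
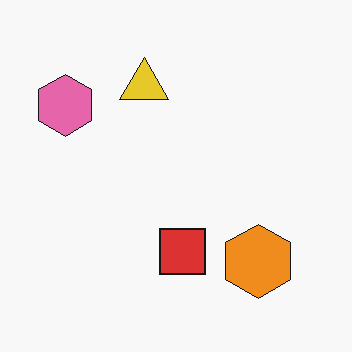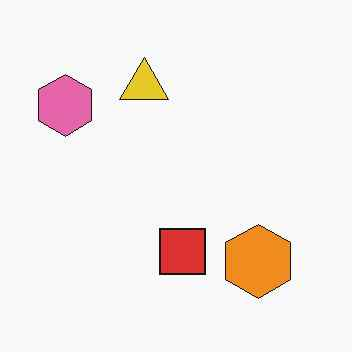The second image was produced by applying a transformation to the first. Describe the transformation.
The second image is the first given moderate JPEG compression.

Blocky 8×8 compression artifacts appear around shape edges and the flat background shows ringing — characteristic JPEG degradation.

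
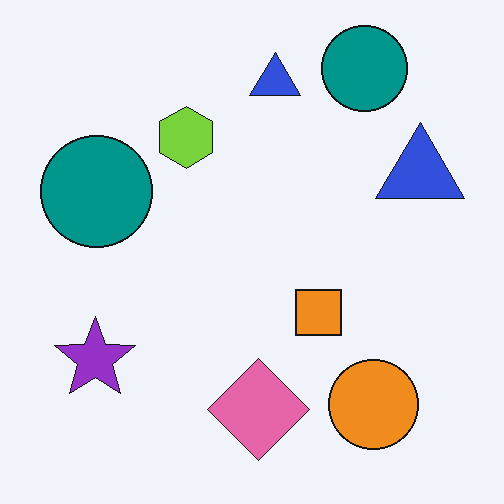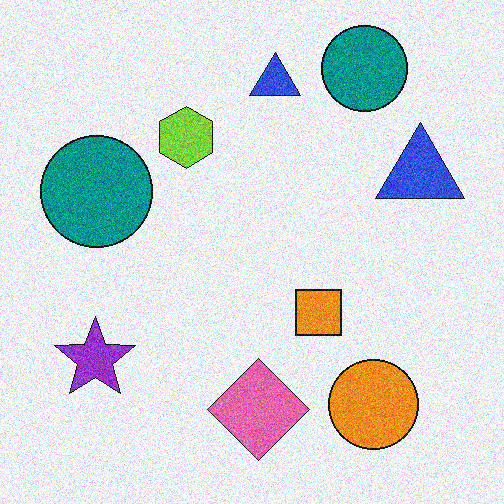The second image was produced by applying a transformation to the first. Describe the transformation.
The image was degraded with visible gaussian noise.

Random speckle covers the whole image, including the flat background.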